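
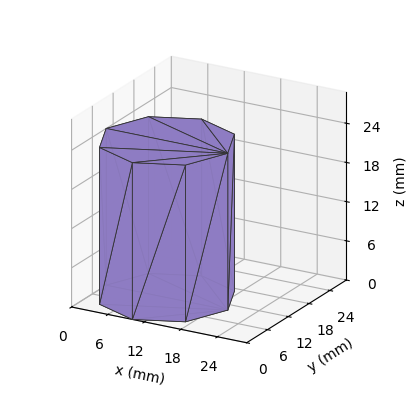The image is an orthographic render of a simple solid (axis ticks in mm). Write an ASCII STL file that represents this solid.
Reading the render: the shape is a regular 8-sided prism (a cylinder approximated with 8 flat sides), circumscribed radius ≈ 10 mm, height ≈ 24 mm (dimensions read to the nearest mm from the axis ticks). For the STL, each face is triangulated and given an outward normal.

solid part
  facet normal 0.0000 0.0000 -1.0000
    outer loop
      vertex 10.00 20.00 0.00
      vertex 17.07 17.07 0.00
      vertex 20.00 10.00 0.00
    endloop
  endfacet
  facet normal 0.0000 0.0000 -1.0000
    outer loop
      vertex 2.93 17.07 0.00
      vertex 10.00 20.00 0.00
      vertex 20.00 10.00 0.00
    endloop
  endfacet
  facet normal 0.0000 0.0000 -1.0000
    outer loop
      vertex 0.00 10.00 0.00
      vertex 2.93 17.07 0.00
      vertex 20.00 10.00 0.00
    endloop
  endfacet
  facet normal 0.0000 0.0000 -1.0000
    outer loop
      vertex 2.93 2.93 0.00
      vertex 0.00 10.00 0.00
      vertex 20.00 10.00 0.00
    endloop
  endfacet
  facet normal 0.0000 0.0000 -1.0000
    outer loop
      vertex 10.00 0.00 0.00
      vertex 2.93 2.93 0.00
      vertex 20.00 10.00 0.00
    endloop
  endfacet
  facet normal 0.0000 0.0000 -1.0000
    outer loop
      vertex 17.07 2.93 0.00
      vertex 10.00 0.00 0.00
      vertex 20.00 10.00 0.00
    endloop
  endfacet
  facet normal 0.0000 0.0000 1.0000
    outer loop
      vertex 20.00 10.00 24.00
      vertex 17.07 17.07 24.00
      vertex 10.00 20.00 24.00
    endloop
  endfacet
  facet normal 0.0000 0.0000 1.0000
    outer loop
      vertex 20.00 10.00 24.00
      vertex 10.00 20.00 24.00
      vertex 2.93 17.07 24.00
    endloop
  endfacet
  facet normal 0.0000 0.0000 1.0000
    outer loop
      vertex 20.00 10.00 24.00
      vertex 2.93 17.07 24.00
      vertex 0.00 10.00 24.00
    endloop
  endfacet
  facet normal 0.0000 0.0000 1.0000
    outer loop
      vertex 20.00 10.00 24.00
      vertex 0.00 10.00 24.00
      vertex 2.93 2.93 24.00
    endloop
  endfacet
  facet normal 0.0000 0.0000 1.0000
    outer loop
      vertex 20.00 10.00 24.00
      vertex 2.93 2.93 24.00
      vertex 10.00 0.00 24.00
    endloop
  endfacet
  facet normal 0.0000 0.0000 1.0000
    outer loop
      vertex 20.00 10.00 24.00
      vertex 10.00 0.00 24.00
      vertex 17.07 2.93 24.00
    endloop
  endfacet
  facet normal 0.9238 0.3829 0.0000
    outer loop
      vertex 20.00 10.00 0.00
      vertex 17.07 17.07 0.00
      vertex 17.07 17.07 24.00
    endloop
  endfacet
  facet normal 0.9238 0.3829 0.0000
    outer loop
      vertex 20.00 10.00 0.00
      vertex 17.07 17.07 24.00
      vertex 20.00 10.00 24.00
    endloop
  endfacet
  facet normal 0.3829 0.9238 0.0000
    outer loop
      vertex 17.07 17.07 0.00
      vertex 10.00 20.00 0.00
      vertex 10.00 20.00 24.00
    endloop
  endfacet
  facet normal 0.3829 0.9238 0.0000
    outer loop
      vertex 17.07 17.07 0.00
      vertex 10.00 20.00 24.00
      vertex 17.07 17.07 24.00
    endloop
  endfacet
  facet normal -0.3829 0.9238 0.0000
    outer loop
      vertex 10.00 20.00 0.00
      vertex 2.93 17.07 0.00
      vertex 2.93 17.07 24.00
    endloop
  endfacet
  facet normal -0.3829 0.9238 0.0000
    outer loop
      vertex 10.00 20.00 0.00
      vertex 2.93 17.07 24.00
      vertex 10.00 20.00 24.00
    endloop
  endfacet
  facet normal -0.9238 0.3829 0.0000
    outer loop
      vertex 2.93 17.07 0.00
      vertex 0.00 10.00 0.00
      vertex 0.00 10.00 24.00
    endloop
  endfacet
  facet normal -0.9238 0.3829 0.0000
    outer loop
      vertex 2.93 17.07 0.00
      vertex 0.00 10.00 24.00
      vertex 2.93 17.07 24.00
    endloop
  endfacet
  facet normal -0.9238 -0.3829 0.0000
    outer loop
      vertex 0.00 10.00 0.00
      vertex 2.93 2.93 0.00
      vertex 2.93 2.93 24.00
    endloop
  endfacet
  facet normal -0.9238 -0.3829 0.0000
    outer loop
      vertex 0.00 10.00 0.00
      vertex 2.93 2.93 24.00
      vertex 0.00 10.00 24.00
    endloop
  endfacet
  facet normal -0.3829 -0.9238 0.0000
    outer loop
      vertex 2.93 2.93 0.00
      vertex 10.00 0.00 0.00
      vertex 10.00 0.00 24.00
    endloop
  endfacet
  facet normal -0.3829 -0.9238 0.0000
    outer loop
      vertex 2.93 2.93 0.00
      vertex 10.00 0.00 24.00
      vertex 2.93 2.93 24.00
    endloop
  endfacet
  facet normal 0.3829 -0.9238 0.0000
    outer loop
      vertex 10.00 0.00 0.00
      vertex 17.07 2.93 0.00
      vertex 17.07 2.93 24.00
    endloop
  endfacet
  facet normal 0.3829 -0.9238 0.0000
    outer loop
      vertex 10.00 0.00 0.00
      vertex 17.07 2.93 24.00
      vertex 10.00 0.00 24.00
    endloop
  endfacet
  facet normal 0.9238 -0.3829 0.0000
    outer loop
      vertex 17.07 2.93 0.00
      vertex 20.00 10.00 0.00
      vertex 20.00 10.00 24.00
    endloop
  endfacet
  facet normal 0.9238 -0.3829 0.0000
    outer loop
      vertex 17.07 2.93 0.00
      vertex 20.00 10.00 24.00
      vertex 17.07 2.93 24.00
    endloop
  endfacet
endsolid part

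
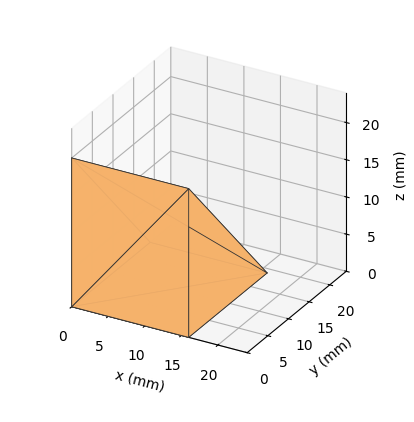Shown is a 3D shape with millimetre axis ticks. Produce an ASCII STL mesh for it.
Reading the render: the shape is a wedge (ramp): 16 × 19 mm base, rising to 20 mm along the y=0 edge and sloping linearly to z=0 at y=19 (dimensions read to the nearest mm from the axis ticks). For the STL, each face is triangulated and given an outward normal.

solid part
  facet normal 0.0000 0.0000 -1.0000
    outer loop
      vertex 16.0 19.0 0.0
      vertex 16.0 0.0 0.0
      vertex 0.0 0.0 0.0
    endloop
  endfacet
  facet normal 0.0000 0.0000 -1.0000
    outer loop
      vertex 0.0 19.0 0.0
      vertex 16.0 19.0 0.0
      vertex 0.0 0.0 0.0
    endloop
  endfacet
  facet normal 0.0000 -1.0000 0.0000
    outer loop
      vertex 0.0 0.0 0.0
      vertex 16.0 0.0 0.0
      vertex 16.0 0.0 20.0
    endloop
  endfacet
  facet normal 0.0000 -1.0000 0.0000
    outer loop
      vertex 0.0 0.0 0.0
      vertex 16.0 0.0 20.0
      vertex 0.0 0.0 20.0
    endloop
  endfacet
  facet normal 0.0000 0.7250 0.6887
    outer loop
      vertex 0.0 0.0 20.0
      vertex 16.0 0.0 20.0
      vertex 16.0 19.0 0.0
    endloop
  endfacet
  facet normal 0.0000 0.7250 0.6887
    outer loop
      vertex 0.0 0.0 20.0
      vertex 16.0 19.0 0.0
      vertex 0.0 19.0 0.0
    endloop
  endfacet
  facet normal -1.0000 0.0000 0.0000
    outer loop
      vertex 0.0 0.0 20.0
      vertex 0.0 19.0 0.0
      vertex 0.0 0.0 0.0
    endloop
  endfacet
  facet normal 1.0000 0.0000 0.0000
    outer loop
      vertex 16.0 0.0 0.0
      vertex 16.0 19.0 0.0
      vertex 16.0 0.0 20.0
    endloop
  endfacet
endsolid part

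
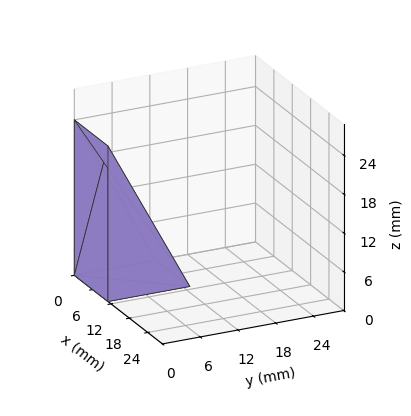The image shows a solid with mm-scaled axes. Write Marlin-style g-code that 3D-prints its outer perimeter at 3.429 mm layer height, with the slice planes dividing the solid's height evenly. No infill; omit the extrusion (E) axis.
Reading the render: the shape is a wedge (ramp): 11 × 13 mm base, rising to 24 mm along the y=0 edge and sloping linearly to z=0 at y=13 (dimensions read to the nearest mm from the axis ticks). For the g-code, the solid's height is divided into equal slices at the stated Δz and each level perimeter traced with G1 moves after a G0 lift.

; perimeter-only toolpath
G21 ; units = mm
G90 ; absolute positioning
G28 ; home
; layer 1
G0 Z3.429
G0 X0.000 Y0.000
G1 X11.000 Y0.000
G1 X11.000 Y11.143
G1 X0.000 Y11.143
G1 X0.000 Y0.000
; layer 2
G0 Z6.857
G0 X0.000 Y0.000
G1 X11.000 Y0.000
G1 X11.000 Y9.286
G1 X0.000 Y9.286
G1 X0.000 Y0.000
; layer 3
G0 Z10.286
G0 X0.000 Y0.000
G1 X11.000 Y0.000
G1 X11.000 Y7.429
G1 X0.000 Y7.429
G1 X0.000 Y0.000
; layer 4
G0 Z13.714
G0 X0.000 Y0.000
G1 X11.000 Y0.000
G1 X11.000 Y5.571
G1 X0.000 Y5.571
G1 X0.000 Y0.000
; layer 5
G0 Z17.143
G0 X0.000 Y0.000
G1 X11.000 Y0.000
G1 X11.000 Y3.714
G1 X0.000 Y3.714
G1 X0.000 Y0.000
; layer 6
G0 Z20.571
G0 X0.000 Y0.000
G1 X11.000 Y0.000
G1 X11.000 Y1.857
G1 X0.000 Y1.857
G1 X0.000 Y0.000
M2 ; end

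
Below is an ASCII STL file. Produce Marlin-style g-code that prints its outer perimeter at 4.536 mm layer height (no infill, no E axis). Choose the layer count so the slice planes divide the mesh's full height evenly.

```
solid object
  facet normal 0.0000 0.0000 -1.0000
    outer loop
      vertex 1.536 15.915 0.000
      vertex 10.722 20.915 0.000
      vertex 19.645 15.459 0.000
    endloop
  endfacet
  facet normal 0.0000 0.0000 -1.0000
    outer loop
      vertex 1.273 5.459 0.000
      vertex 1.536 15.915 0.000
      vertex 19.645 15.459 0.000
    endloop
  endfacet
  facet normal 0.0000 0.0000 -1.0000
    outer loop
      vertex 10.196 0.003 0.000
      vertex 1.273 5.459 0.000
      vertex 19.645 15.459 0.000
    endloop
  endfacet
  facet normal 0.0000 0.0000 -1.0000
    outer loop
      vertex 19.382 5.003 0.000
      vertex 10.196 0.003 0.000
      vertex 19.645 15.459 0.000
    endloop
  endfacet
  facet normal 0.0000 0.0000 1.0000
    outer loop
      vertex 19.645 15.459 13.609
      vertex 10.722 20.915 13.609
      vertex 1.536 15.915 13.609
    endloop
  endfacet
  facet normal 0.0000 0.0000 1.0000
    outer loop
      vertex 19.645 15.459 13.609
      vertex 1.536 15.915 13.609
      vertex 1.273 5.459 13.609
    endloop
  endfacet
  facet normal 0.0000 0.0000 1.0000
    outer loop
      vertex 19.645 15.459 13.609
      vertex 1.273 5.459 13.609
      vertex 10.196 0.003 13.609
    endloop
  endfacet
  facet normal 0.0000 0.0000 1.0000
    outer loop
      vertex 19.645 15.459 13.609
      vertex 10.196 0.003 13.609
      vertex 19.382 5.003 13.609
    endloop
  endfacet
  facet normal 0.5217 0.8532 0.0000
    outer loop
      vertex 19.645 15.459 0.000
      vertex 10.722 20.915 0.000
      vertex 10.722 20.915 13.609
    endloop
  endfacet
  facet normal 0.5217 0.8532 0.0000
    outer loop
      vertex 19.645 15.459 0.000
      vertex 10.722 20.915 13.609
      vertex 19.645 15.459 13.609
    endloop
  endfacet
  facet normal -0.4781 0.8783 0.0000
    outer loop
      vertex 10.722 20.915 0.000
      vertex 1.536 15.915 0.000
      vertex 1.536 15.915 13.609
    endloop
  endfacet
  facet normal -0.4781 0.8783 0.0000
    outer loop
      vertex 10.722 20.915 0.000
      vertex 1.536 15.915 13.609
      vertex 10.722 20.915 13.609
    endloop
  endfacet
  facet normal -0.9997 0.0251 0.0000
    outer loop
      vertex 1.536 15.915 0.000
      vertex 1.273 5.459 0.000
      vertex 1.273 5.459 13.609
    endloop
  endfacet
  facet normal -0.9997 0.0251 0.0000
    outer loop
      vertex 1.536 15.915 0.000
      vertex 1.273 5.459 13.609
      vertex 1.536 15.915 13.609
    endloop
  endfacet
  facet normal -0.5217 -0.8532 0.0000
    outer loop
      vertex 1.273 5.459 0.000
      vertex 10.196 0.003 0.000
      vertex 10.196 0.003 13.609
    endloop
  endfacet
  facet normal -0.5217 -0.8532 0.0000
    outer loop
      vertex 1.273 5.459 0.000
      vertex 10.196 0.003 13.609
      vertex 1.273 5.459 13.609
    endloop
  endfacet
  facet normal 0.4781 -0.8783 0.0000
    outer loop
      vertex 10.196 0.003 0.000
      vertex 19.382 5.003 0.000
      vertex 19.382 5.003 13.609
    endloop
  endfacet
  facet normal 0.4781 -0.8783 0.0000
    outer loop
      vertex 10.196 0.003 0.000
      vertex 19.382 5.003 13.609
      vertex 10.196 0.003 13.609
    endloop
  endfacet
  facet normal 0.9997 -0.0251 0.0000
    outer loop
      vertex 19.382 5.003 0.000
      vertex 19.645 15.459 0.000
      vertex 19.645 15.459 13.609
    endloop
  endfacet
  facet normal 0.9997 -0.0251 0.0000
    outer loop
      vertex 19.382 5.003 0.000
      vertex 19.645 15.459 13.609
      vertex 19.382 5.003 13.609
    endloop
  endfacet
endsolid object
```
; perimeter-only toolpath
G21 ; units = mm
G90 ; absolute positioning
G28 ; home
; layer 1
G0 Z4.536
G0 X19.645 Y15.459
G1 X10.722 Y20.915
G1 X1.536 Y15.915
G1 X1.273 Y5.459
G1 X10.196 Y0.003
G1 X19.382 Y5.003
G1 X19.645 Y15.459
; layer 2
G0 Z9.073
G0 X19.645 Y15.459
G1 X10.722 Y20.915
G1 X1.536 Y15.915
G1 X1.273 Y5.459
G1 X10.196 Y0.003
G1 X19.382 Y5.003
G1 X19.645 Y15.459
; layer 3
G0 Z13.609
G0 X19.645 Y15.459
G1 X10.722 Y20.915
G1 X1.536 Y15.915
G1 X1.273 Y5.459
G1 X10.196 Y0.003
G1 X19.382 Y5.003
G1 X19.645 Y15.459
M2 ; end

The solid is a regular 6-sided prism (a cylinder approximated with 6 flat sides), circumscribed radius ≈ 10.5 mm, height ≈ 13.6 mm. Slicing at Δz = 4.536 mm — 3 equal slices spanning the solid's height, so layer i sits at z = i·h/3 — gives 3 non-empty perimeters. Each is a 6-segment closed polygon; G0 lifts to the layer z and rapids to the start vertex, then G1 traces the edges.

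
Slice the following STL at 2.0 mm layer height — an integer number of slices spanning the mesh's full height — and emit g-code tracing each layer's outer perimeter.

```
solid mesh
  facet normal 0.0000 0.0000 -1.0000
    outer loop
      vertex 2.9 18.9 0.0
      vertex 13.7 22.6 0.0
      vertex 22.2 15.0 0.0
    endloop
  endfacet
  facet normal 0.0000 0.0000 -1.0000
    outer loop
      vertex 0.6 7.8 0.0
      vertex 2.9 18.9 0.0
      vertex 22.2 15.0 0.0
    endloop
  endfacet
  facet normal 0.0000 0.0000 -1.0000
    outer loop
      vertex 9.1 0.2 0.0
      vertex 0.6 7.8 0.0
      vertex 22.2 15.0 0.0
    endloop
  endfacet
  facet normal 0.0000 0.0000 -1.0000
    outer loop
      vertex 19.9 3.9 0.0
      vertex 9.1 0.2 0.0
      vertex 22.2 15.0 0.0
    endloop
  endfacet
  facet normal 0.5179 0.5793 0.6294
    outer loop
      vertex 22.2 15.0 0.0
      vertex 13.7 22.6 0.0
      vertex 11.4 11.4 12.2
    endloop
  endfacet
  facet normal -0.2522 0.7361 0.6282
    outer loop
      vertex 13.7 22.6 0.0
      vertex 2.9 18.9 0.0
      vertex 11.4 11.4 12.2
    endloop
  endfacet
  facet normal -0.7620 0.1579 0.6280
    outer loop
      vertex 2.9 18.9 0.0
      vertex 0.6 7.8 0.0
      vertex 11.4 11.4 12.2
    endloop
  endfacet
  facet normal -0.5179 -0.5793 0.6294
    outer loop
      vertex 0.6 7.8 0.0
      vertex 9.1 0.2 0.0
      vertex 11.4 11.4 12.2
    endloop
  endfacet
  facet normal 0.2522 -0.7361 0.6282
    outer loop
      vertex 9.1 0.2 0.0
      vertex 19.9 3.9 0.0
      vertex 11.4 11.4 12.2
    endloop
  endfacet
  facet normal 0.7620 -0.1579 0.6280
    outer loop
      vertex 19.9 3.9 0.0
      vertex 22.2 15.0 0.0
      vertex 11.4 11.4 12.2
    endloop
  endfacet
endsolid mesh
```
; perimeter-only toolpath
G21 ; units = mm
G90 ; absolute positioning
G28 ; home
; layer 1
G0 Z2.0
G0 X20.4 Y14.4
G1 X13.3 Y20.7
G1 X4.3 Y17.6
G1 X2.4 Y8.4
G1 X9.5 Y2.1
G1 X18.5 Y5.1
G1 X20.4 Y14.4
; layer 2
G0 Z4.1
G0 X18.6 Y13.8
G1 X12.9 Y18.9
G1 X5.7 Y16.4
G1 X4.2 Y9.0
G1 X9.9 Y3.9
G1 X17.1 Y6.4
G1 X18.6 Y13.8
; layer 3
G0 Z6.1
G0 X16.8 Y13.2
G1 X12.6 Y17.0
G1 X7.2 Y15.1
G1 X6.0 Y9.6
G1 X10.2 Y5.8
G1 X15.6 Y7.7
G1 X16.8 Y13.2
; layer 4
G0 Z8.1
G0 X15.0 Y12.6
G1 X12.2 Y15.1
G1 X8.6 Y13.9
G1 X7.8 Y10.2
G1 X10.6 Y7.7
G1 X14.2 Y8.9
G1 X15.0 Y12.6
; layer 5
G0 Z10.2
G0 X13.2 Y12.0
G1 X11.8 Y13.3
G1 X10.0 Y12.6
G1 X9.6 Y10.8
G1 X11.0 Y9.5
G1 X12.8 Y10.2
G1 X13.2 Y12.0
M2 ; end

The solid is a regular 6-sided pyramid, base circumscribed radius ≈ 11.4 mm, apex at z ≈ 12.2 mm. Slicing at Δz = 2.0 mm — 6 equal slices spanning the solid's height, so layer i sits at z = i·h/6 — gives 5 non-empty perimeters. Each is a 6-segment closed polygon; G0 lifts to the layer z and rapids to the start vertex, then G1 traces the edges. The cross-section shrinks linearly with z (the slice at the apex is degenerate and omitted).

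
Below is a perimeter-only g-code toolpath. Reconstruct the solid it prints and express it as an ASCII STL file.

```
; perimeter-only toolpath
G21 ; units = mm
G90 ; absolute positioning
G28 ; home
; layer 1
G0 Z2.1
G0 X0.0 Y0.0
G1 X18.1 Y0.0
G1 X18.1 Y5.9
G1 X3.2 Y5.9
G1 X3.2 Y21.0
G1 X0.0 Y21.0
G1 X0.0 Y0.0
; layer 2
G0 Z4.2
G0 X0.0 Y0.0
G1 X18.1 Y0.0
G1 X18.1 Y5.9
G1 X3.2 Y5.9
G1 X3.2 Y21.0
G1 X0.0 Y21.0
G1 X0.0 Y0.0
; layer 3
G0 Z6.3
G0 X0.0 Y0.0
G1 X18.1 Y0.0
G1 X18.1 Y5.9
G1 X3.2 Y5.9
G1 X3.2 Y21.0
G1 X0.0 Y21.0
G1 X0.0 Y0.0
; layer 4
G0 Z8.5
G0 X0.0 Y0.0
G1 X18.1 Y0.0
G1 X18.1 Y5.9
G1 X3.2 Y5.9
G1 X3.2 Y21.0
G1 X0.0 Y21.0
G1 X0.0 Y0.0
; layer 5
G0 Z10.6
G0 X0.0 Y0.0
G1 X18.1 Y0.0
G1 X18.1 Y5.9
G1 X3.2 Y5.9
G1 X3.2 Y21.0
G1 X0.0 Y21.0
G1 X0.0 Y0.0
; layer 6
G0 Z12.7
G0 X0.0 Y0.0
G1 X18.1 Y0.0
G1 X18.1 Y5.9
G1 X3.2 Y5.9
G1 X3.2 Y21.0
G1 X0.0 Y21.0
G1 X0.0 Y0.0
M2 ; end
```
solid part
  facet normal 0.0000 0.0000 -1.0000
    outer loop
      vertex 18.1 5.9 0.0
      vertex 18.1 0.0 0.0
      vertex 0.0 0.0 0.0
    endloop
  endfacet
  facet normal 0.0000 0.0000 -1.0000
    outer loop
      vertex 3.2 5.9 0.0
      vertex 18.1 5.9 0.0
      vertex 0.0 0.0 0.0
    endloop
  endfacet
  facet normal 0.0000 0.0000 -1.0000
    outer loop
      vertex 3.2 21.0 0.0
      vertex 3.2 5.9 0.0
      vertex 0.0 0.0 0.0
    endloop
  endfacet
  facet normal 0.0000 0.0000 -1.0000
    outer loop
      vertex 0.0 21.0 0.0
      vertex 3.2 21.0 0.0
      vertex 0.0 0.0 0.0
    endloop
  endfacet
  facet normal 0.0000 0.0000 1.0000
    outer loop
      vertex 0.0 0.0 12.7
      vertex 18.1 0.0 12.7
      vertex 18.1 5.9 12.7
    endloop
  endfacet
  facet normal 0.0000 0.0000 1.0000
    outer loop
      vertex 0.0 0.0 12.7
      vertex 18.1 5.9 12.7
      vertex 3.2 5.9 12.7
    endloop
  endfacet
  facet normal 0.0000 0.0000 1.0000
    outer loop
      vertex 0.0 0.0 12.7
      vertex 3.2 5.9 12.7
      vertex 3.2 21.0 12.7
    endloop
  endfacet
  facet normal 0.0000 0.0000 1.0000
    outer loop
      vertex 0.0 0.0 12.7
      vertex 3.2 21.0 12.7
      vertex 0.0 21.0 12.7
    endloop
  endfacet
  facet normal 0.0000 -1.0000 0.0000
    outer loop
      vertex 0.0 0.0 0.0
      vertex 18.1 0.0 0.0
      vertex 18.1 0.0 12.7
    endloop
  endfacet
  facet normal 0.0000 -1.0000 0.0000
    outer loop
      vertex 0.0 0.0 0.0
      vertex 18.1 0.0 12.7
      vertex 0.0 0.0 12.7
    endloop
  endfacet
  facet normal 1.0000 0.0000 0.0000
    outer loop
      vertex 18.1 0.0 0.0
      vertex 18.1 5.9 0.0
      vertex 18.1 5.9 12.7
    endloop
  endfacet
  facet normal 1.0000 0.0000 0.0000
    outer loop
      vertex 18.1 0.0 0.0
      vertex 18.1 5.9 12.7
      vertex 18.1 0.0 12.7
    endloop
  endfacet
  facet normal 0.0000 1.0000 0.0000
    outer loop
      vertex 18.1 5.9 0.0
      vertex 3.2 5.9 0.0
      vertex 3.2 5.9 12.7
    endloop
  endfacet
  facet normal 0.0000 1.0000 0.0000
    outer loop
      vertex 18.1 5.9 0.0
      vertex 3.2 5.9 12.7
      vertex 18.1 5.9 12.7
    endloop
  endfacet
  facet normal 1.0000 0.0000 0.0000
    outer loop
      vertex 3.2 5.9 0.0
      vertex 3.2 21.0 0.0
      vertex 3.2 21.0 12.7
    endloop
  endfacet
  facet normal 1.0000 0.0000 0.0000
    outer loop
      vertex 3.2 5.9 0.0
      vertex 3.2 21.0 12.7
      vertex 3.2 5.9 12.7
    endloop
  endfacet
  facet normal 0.0000 1.0000 0.0000
    outer loop
      vertex 3.2 21.0 0.0
      vertex 0.0 21.0 0.0
      vertex 0.0 21.0 12.7
    endloop
  endfacet
  facet normal 0.0000 1.0000 0.0000
    outer loop
      vertex 3.2 21.0 0.0
      vertex 0.0 21.0 12.7
      vertex 3.2 21.0 12.7
    endloop
  endfacet
  facet normal -1.0000 0.0000 0.0000
    outer loop
      vertex 0.0 21.0 0.0
      vertex 0.0 0.0 0.0
      vertex 0.0 0.0 12.7
    endloop
  endfacet
  facet normal -1.0000 0.0000 0.0000
    outer loop
      vertex 0.0 21.0 0.0
      vertex 0.0 0.0 12.7
      vertex 0.0 21.0 12.7
    endloop
  endfacet
endsolid part

The G0 Z moves step by Δz≈2.1 mm. Every layer's G1 loop is the same polygon, so the solid is a straight extrusion of it from z=0 to z≈12.7. Closing with flat bottom and top caps and triangulating gives 20 facets — an L-shaped prism: outer 18.1 × 21 mm, arm thicknesses ≈ 5.9 mm (horizontal) and 3.2 mm (vertical), extruded 12.7 mm in z.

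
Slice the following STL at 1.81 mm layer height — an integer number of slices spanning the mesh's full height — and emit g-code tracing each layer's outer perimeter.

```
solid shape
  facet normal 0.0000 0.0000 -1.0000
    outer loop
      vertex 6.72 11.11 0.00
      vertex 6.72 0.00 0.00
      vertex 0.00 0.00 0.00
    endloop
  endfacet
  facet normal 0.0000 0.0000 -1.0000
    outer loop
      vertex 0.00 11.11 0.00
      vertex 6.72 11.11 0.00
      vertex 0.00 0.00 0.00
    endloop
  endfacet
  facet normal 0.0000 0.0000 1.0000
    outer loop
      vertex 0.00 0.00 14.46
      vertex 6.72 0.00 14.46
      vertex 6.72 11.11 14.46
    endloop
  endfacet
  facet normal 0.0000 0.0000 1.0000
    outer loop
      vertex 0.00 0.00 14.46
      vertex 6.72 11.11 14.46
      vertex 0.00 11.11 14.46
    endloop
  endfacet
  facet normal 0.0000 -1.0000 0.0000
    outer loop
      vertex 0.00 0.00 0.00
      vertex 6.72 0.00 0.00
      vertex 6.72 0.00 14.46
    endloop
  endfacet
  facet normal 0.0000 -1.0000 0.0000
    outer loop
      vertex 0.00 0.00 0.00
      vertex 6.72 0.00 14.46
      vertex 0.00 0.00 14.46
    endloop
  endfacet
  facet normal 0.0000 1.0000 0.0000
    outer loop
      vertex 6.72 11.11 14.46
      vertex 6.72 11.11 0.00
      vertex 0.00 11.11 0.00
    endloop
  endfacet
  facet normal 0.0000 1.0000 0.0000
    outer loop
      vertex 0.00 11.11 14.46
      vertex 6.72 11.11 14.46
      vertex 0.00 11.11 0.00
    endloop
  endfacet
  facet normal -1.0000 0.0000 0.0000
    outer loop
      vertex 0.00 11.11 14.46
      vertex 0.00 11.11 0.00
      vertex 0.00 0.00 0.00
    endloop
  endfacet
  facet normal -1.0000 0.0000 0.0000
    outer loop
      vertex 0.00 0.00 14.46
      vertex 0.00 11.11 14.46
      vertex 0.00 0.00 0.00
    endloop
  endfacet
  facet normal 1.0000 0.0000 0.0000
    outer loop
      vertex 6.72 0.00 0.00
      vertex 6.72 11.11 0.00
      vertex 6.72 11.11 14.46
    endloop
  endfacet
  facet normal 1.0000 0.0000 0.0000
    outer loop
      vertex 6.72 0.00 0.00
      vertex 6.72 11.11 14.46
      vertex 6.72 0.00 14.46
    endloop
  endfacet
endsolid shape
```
; perimeter-only toolpath
G21 ; units = mm
G90 ; absolute positioning
G28 ; home
; layer 1
G0 Z1.81
G0 X0.00 Y0.00
G1 X6.72 Y0.00
G1 X6.72 Y11.11
G1 X0.00 Y11.11
G1 X0.00 Y0.00
; layer 2
G0 Z3.62
G0 X0.00 Y0.00
G1 X6.72 Y0.00
G1 X6.72 Y11.11
G1 X0.00 Y11.11
G1 X0.00 Y0.00
; layer 3
G0 Z5.42
G0 X0.00 Y0.00
G1 X6.72 Y0.00
G1 X6.72 Y11.11
G1 X0.00 Y11.11
G1 X0.00 Y0.00
; layer 4
G0 Z7.23
G0 X0.00 Y0.00
G1 X6.72 Y0.00
G1 X6.72 Y11.11
G1 X0.00 Y11.11
G1 X0.00 Y0.00
; layer 5
G0 Z9.04
G0 X0.00 Y0.00
G1 X6.72 Y0.00
G1 X6.72 Y11.11
G1 X0.00 Y11.11
G1 X0.00 Y0.00
; layer 6
G0 Z10.85
G0 X0.00 Y0.00
G1 X6.72 Y0.00
G1 X6.72 Y11.11
G1 X0.00 Y11.11
G1 X0.00 Y0.00
; layer 7
G0 Z12.65
G0 X0.00 Y0.00
G1 X6.72 Y0.00
G1 X6.72 Y11.11
G1 X0.00 Y11.11
G1 X0.00 Y0.00
; layer 8
G0 Z14.46
G0 X0.00 Y0.00
G1 X6.72 Y0.00
G1 X6.72 Y11.11
G1 X0.00 Y11.11
G1 X0.00 Y0.00
M2 ; end

The solid is a rectangular box, roughly 6.72 × 11.1 mm footprint and 14.5 mm tall. Slicing at Δz = 1.81 mm — 8 equal slices spanning the solid's height, so layer i sits at z = i·h/8 — gives 8 non-empty perimeters. Each is a 4-segment closed polygon; G0 lifts to the layer z and rapids to the start vertex, then G1 traces the edges.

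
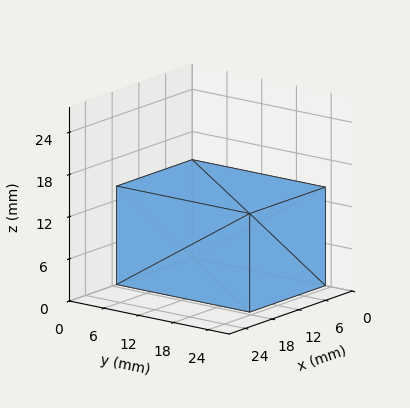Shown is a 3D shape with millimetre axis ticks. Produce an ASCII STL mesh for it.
Reading the render: the shape is a rectangular box, roughly 17 × 23 mm footprint and 14 mm tall (dimensions read to the nearest mm from the axis ticks). For the STL, each face is triangulated and given an outward normal.

solid part
  facet normal 0.0000 0.0000 -1.0000
    outer loop
      vertex 17.000 23.000 0.000
      vertex 17.000 0.000 0.000
      vertex 0.000 0.000 0.000
    endloop
  endfacet
  facet normal 0.0000 0.0000 -1.0000
    outer loop
      vertex 0.000 23.000 0.000
      vertex 17.000 23.000 0.000
      vertex 0.000 0.000 0.000
    endloop
  endfacet
  facet normal 0.0000 0.0000 1.0000
    outer loop
      vertex 0.000 0.000 14.000
      vertex 17.000 0.000 14.000
      vertex 17.000 23.000 14.000
    endloop
  endfacet
  facet normal 0.0000 0.0000 1.0000
    outer loop
      vertex 0.000 0.000 14.000
      vertex 17.000 23.000 14.000
      vertex 0.000 23.000 14.000
    endloop
  endfacet
  facet normal 0.0000 -1.0000 0.0000
    outer loop
      vertex 0.000 0.000 0.000
      vertex 17.000 0.000 0.000
      vertex 17.000 0.000 14.000
    endloop
  endfacet
  facet normal 0.0000 -1.0000 0.0000
    outer loop
      vertex 0.000 0.000 0.000
      vertex 17.000 0.000 14.000
      vertex 0.000 0.000 14.000
    endloop
  endfacet
  facet normal 0.0000 1.0000 0.0000
    outer loop
      vertex 17.000 23.000 14.000
      vertex 17.000 23.000 0.000
      vertex 0.000 23.000 0.000
    endloop
  endfacet
  facet normal 0.0000 1.0000 0.0000
    outer loop
      vertex 0.000 23.000 14.000
      vertex 17.000 23.000 14.000
      vertex 0.000 23.000 0.000
    endloop
  endfacet
  facet normal -1.0000 0.0000 0.0000
    outer loop
      vertex 0.000 23.000 14.000
      vertex 0.000 23.000 0.000
      vertex 0.000 0.000 0.000
    endloop
  endfacet
  facet normal -1.0000 0.0000 0.0000
    outer loop
      vertex 0.000 0.000 14.000
      vertex 0.000 23.000 14.000
      vertex 0.000 0.000 0.000
    endloop
  endfacet
  facet normal 1.0000 0.0000 0.0000
    outer loop
      vertex 17.000 0.000 0.000
      vertex 17.000 23.000 0.000
      vertex 17.000 23.000 14.000
    endloop
  endfacet
  facet normal 1.0000 0.0000 0.0000
    outer loop
      vertex 17.000 0.000 0.000
      vertex 17.000 23.000 14.000
      vertex 17.000 0.000 14.000
    endloop
  endfacet
endsolid part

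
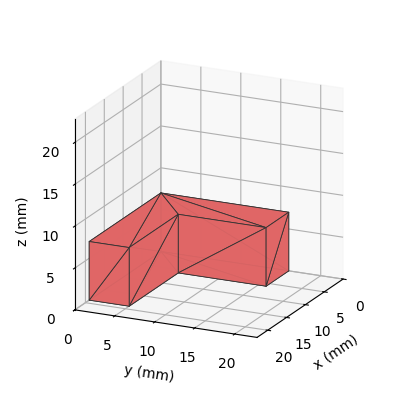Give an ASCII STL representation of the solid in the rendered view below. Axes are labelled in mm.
Reading the render: the shape is an L-shaped prism: outer 19 × 16 mm, arm thicknesses ≈ 5 mm (horizontal) and 6 mm (vertical), extruded 7 mm in z (dimensions read to the nearest mm from the axis ticks). For the STL, each face is triangulated and given an outward normal.

solid part
  facet normal 0.0000 0.0000 -1.0000
    outer loop
      vertex 19.0 5.0 0.0
      vertex 19.0 0.0 0.0
      vertex 0.0 0.0 0.0
    endloop
  endfacet
  facet normal 0.0000 0.0000 -1.0000
    outer loop
      vertex 6.0 5.0 0.0
      vertex 19.0 5.0 0.0
      vertex 0.0 0.0 0.0
    endloop
  endfacet
  facet normal 0.0000 0.0000 -1.0000
    outer loop
      vertex 6.0 16.0 0.0
      vertex 6.0 5.0 0.0
      vertex 0.0 0.0 0.0
    endloop
  endfacet
  facet normal 0.0000 0.0000 -1.0000
    outer loop
      vertex 0.0 16.0 0.0
      vertex 6.0 16.0 0.0
      vertex 0.0 0.0 0.0
    endloop
  endfacet
  facet normal 0.0000 0.0000 1.0000
    outer loop
      vertex 0.0 0.0 7.0
      vertex 19.0 0.0 7.0
      vertex 19.0 5.0 7.0
    endloop
  endfacet
  facet normal 0.0000 0.0000 1.0000
    outer loop
      vertex 0.0 0.0 7.0
      vertex 19.0 5.0 7.0
      vertex 6.0 5.0 7.0
    endloop
  endfacet
  facet normal 0.0000 0.0000 1.0000
    outer loop
      vertex 0.0 0.0 7.0
      vertex 6.0 5.0 7.0
      vertex 6.0 16.0 7.0
    endloop
  endfacet
  facet normal 0.0000 0.0000 1.0000
    outer loop
      vertex 0.0 0.0 7.0
      vertex 6.0 16.0 7.0
      vertex 0.0 16.0 7.0
    endloop
  endfacet
  facet normal 0.0000 -1.0000 0.0000
    outer loop
      vertex 0.0 0.0 0.0
      vertex 19.0 0.0 0.0
      vertex 19.0 0.0 7.0
    endloop
  endfacet
  facet normal 0.0000 -1.0000 0.0000
    outer loop
      vertex 0.0 0.0 0.0
      vertex 19.0 0.0 7.0
      vertex 0.0 0.0 7.0
    endloop
  endfacet
  facet normal 1.0000 0.0000 0.0000
    outer loop
      vertex 19.0 0.0 0.0
      vertex 19.0 5.0 0.0
      vertex 19.0 5.0 7.0
    endloop
  endfacet
  facet normal 1.0000 0.0000 0.0000
    outer loop
      vertex 19.0 0.0 0.0
      vertex 19.0 5.0 7.0
      vertex 19.0 0.0 7.0
    endloop
  endfacet
  facet normal 0.0000 1.0000 0.0000
    outer loop
      vertex 19.0 5.0 0.0
      vertex 6.0 5.0 0.0
      vertex 6.0 5.0 7.0
    endloop
  endfacet
  facet normal 0.0000 1.0000 0.0000
    outer loop
      vertex 19.0 5.0 0.0
      vertex 6.0 5.0 7.0
      vertex 19.0 5.0 7.0
    endloop
  endfacet
  facet normal 1.0000 0.0000 0.0000
    outer loop
      vertex 6.0 5.0 0.0
      vertex 6.0 16.0 0.0
      vertex 6.0 16.0 7.0
    endloop
  endfacet
  facet normal 1.0000 0.0000 0.0000
    outer loop
      vertex 6.0 5.0 0.0
      vertex 6.0 16.0 7.0
      vertex 6.0 5.0 7.0
    endloop
  endfacet
  facet normal 0.0000 1.0000 0.0000
    outer loop
      vertex 6.0 16.0 0.0
      vertex 0.0 16.0 0.0
      vertex 0.0 16.0 7.0
    endloop
  endfacet
  facet normal 0.0000 1.0000 0.0000
    outer loop
      vertex 6.0 16.0 0.0
      vertex 0.0 16.0 7.0
      vertex 6.0 16.0 7.0
    endloop
  endfacet
  facet normal -1.0000 0.0000 0.0000
    outer loop
      vertex 0.0 16.0 0.0
      vertex 0.0 0.0 0.0
      vertex 0.0 0.0 7.0
    endloop
  endfacet
  facet normal -1.0000 0.0000 0.0000
    outer loop
      vertex 0.0 16.0 0.0
      vertex 0.0 0.0 7.0
      vertex 0.0 16.0 7.0
    endloop
  endfacet
endsolid part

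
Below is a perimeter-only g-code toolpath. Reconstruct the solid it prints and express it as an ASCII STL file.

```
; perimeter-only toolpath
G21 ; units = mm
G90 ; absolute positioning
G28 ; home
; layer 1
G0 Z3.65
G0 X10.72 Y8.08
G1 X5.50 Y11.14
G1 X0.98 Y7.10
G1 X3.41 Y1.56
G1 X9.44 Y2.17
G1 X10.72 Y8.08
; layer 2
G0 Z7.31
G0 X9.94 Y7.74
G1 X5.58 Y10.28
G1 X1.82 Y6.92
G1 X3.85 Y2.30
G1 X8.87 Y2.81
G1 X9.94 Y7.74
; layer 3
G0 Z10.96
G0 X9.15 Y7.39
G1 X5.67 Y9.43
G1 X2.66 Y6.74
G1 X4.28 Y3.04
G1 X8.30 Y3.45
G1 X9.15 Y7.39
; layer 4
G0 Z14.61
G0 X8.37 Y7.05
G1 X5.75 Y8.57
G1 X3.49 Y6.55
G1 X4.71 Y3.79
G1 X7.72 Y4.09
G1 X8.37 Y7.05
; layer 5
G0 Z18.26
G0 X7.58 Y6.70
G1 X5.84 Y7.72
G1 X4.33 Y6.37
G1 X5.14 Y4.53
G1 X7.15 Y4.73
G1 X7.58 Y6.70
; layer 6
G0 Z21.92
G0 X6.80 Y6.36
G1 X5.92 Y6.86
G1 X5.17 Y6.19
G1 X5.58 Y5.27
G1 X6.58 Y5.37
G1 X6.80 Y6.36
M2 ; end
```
solid part
  facet normal 0.0000 0.0000 -1.0000
    outer loop
      vertex 0.14 7.28 0.00
      vertex 5.41 11.99 0.00
      vertex 11.51 8.43 0.00
    endloop
  endfacet
  facet normal 0.0000 0.0000 -1.0000
    outer loop
      vertex 2.98 0.82 0.00
      vertex 0.14 7.28 0.00
      vertex 11.51 8.43 0.00
    endloop
  endfacet
  facet normal 0.0000 0.0000 -1.0000
    outer loop
      vertex 10.01 1.53 0.00
      vertex 2.98 0.82 0.00
      vertex 11.51 8.43 0.00
    endloop
  endfacet
  facet normal 0.4952 0.8485 0.1868
    outer loop
      vertex 11.51 8.43 0.00
      vertex 5.41 11.99 0.00
      vertex 6.01 6.01 25.57
    endloop
  endfacet
  facet normal -0.6547 0.7325 0.1867
    outer loop
      vertex 5.41 11.99 0.00
      vertex 0.14 7.28 0.00
      vertex 6.01 6.01 25.57
    endloop
  endfacet
  facet normal -0.8993 -0.3954 0.1868
    outer loop
      vertex 0.14 7.28 0.00
      vertex 2.98 0.82 0.00
      vertex 6.01 6.01 25.57
    endloop
  endfacet
  facet normal 0.0987 -0.9774 0.1867
    outer loop
      vertex 2.98 0.82 0.00
      vertex 10.01 1.53 0.00
      vertex 6.01 6.01 25.57
    endloop
  endfacet
  facet normal 0.9600 -0.2087 0.1867
    outer loop
      vertex 10.01 1.53 0.00
      vertex 11.51 8.43 0.00
      vertex 6.01 6.01 25.57
    endloop
  endfacet
endsolid part

The G0 Z moves step by Δz≈3.65 mm. The G1 loops shrink linearly with z, so the solid tapers from its base footprint up to z≈25.6. Closing with a flat bottom cap and the tapered top and triangulating gives 8 facets — a regular 5-sided pyramid, base circumscribed radius ≈ 6.01 mm, apex at z ≈ 25.6 mm.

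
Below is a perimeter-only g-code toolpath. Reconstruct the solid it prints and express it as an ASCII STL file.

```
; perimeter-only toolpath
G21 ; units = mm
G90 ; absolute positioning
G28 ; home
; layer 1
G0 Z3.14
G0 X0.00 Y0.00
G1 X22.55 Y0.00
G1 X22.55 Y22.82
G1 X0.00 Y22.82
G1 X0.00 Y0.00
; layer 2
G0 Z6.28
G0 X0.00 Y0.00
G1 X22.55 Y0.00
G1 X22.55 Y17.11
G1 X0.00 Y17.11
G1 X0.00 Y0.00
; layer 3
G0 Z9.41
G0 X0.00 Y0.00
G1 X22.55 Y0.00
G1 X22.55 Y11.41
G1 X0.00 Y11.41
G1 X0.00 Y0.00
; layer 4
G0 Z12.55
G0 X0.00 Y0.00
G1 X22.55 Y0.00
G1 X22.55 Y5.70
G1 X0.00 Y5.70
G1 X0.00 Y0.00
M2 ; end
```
solid part
  facet normal 0.0000 0.0000 -1.0000
    outer loop
      vertex 22.55 28.52 0.00
      vertex 22.55 0.00 0.00
      vertex 0.00 0.00 0.00
    endloop
  endfacet
  facet normal 0.0000 0.0000 -1.0000
    outer loop
      vertex 0.00 28.52 0.00
      vertex 22.55 28.52 0.00
      vertex 0.00 0.00 0.00
    endloop
  endfacet
  facet normal 0.0000 -1.0000 0.0000
    outer loop
      vertex 0.00 0.00 0.00
      vertex 22.55 0.00 0.00
      vertex 22.55 0.00 15.69
    endloop
  endfacet
  facet normal 0.0000 -1.0000 0.0000
    outer loop
      vertex 0.00 0.00 0.00
      vertex 22.55 0.00 15.69
      vertex 0.00 0.00 15.69
    endloop
  endfacet
  facet normal 0.0000 0.4820 0.8762
    outer loop
      vertex 0.00 0.00 15.69
      vertex 22.55 0.00 15.69
      vertex 22.55 28.52 0.00
    endloop
  endfacet
  facet normal 0.0000 0.4820 0.8762
    outer loop
      vertex 0.00 0.00 15.69
      vertex 22.55 28.52 0.00
      vertex 0.00 28.52 0.00
    endloop
  endfacet
  facet normal -1.0000 0.0000 0.0000
    outer loop
      vertex 0.00 0.00 15.69
      vertex 0.00 28.52 0.00
      vertex 0.00 0.00 0.00
    endloop
  endfacet
  facet normal 1.0000 0.0000 0.0000
    outer loop
      vertex 22.55 0.00 0.00
      vertex 22.55 28.52 0.00
      vertex 22.55 0.00 15.69
    endloop
  endfacet
endsolid part

The G0 Z moves step by Δz≈3.14 mm. The G1 loops shrink linearly with z, so the solid tapers from its base footprint up to z≈15.7. Closing with a flat bottom cap and the tapered top and triangulating gives 8 facets — a wedge (ramp): 22.6 × 28.5 mm base, rising to 15.7 mm along the y=0 edge and sloping linearly to z=0 at y=28.5.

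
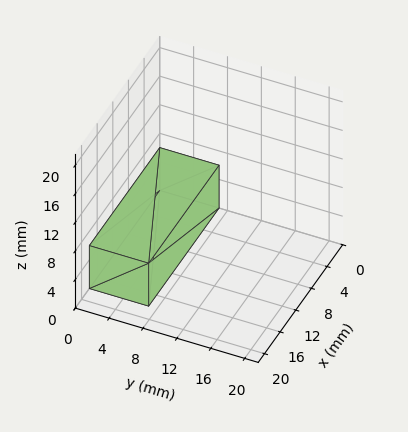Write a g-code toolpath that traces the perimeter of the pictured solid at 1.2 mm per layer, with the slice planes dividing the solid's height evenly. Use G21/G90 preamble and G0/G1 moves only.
Reading the render: the shape is a rectangular box, roughly 18 × 7 mm footprint and 6 mm tall (dimensions read to the nearest mm from the axis ticks). For the g-code, the solid's height is divided into equal slices at the stated Δz and each level perimeter traced with G1 moves after a G0 lift.

; perimeter-only toolpath
G21 ; units = mm
G90 ; absolute positioning
G28 ; home
; layer 1
G0 Z1.2
G0 X0.0 Y0.0
G1 X18.0 Y0.0
G1 X18.0 Y7.0
G1 X0.0 Y7.0
G1 X0.0 Y0.0
; layer 2
G0 Z2.4
G0 X0.0 Y0.0
G1 X18.0 Y0.0
G1 X18.0 Y7.0
G1 X0.0 Y7.0
G1 X0.0 Y0.0
; layer 3
G0 Z3.6
G0 X0.0 Y0.0
G1 X18.0 Y0.0
G1 X18.0 Y7.0
G1 X0.0 Y7.0
G1 X0.0 Y0.0
; layer 4
G0 Z4.8
G0 X0.0 Y0.0
G1 X18.0 Y0.0
G1 X18.0 Y7.0
G1 X0.0 Y7.0
G1 X0.0 Y0.0
; layer 5
G0 Z6.0
G0 X0.0 Y0.0
G1 X18.0 Y0.0
G1 X18.0 Y7.0
G1 X0.0 Y7.0
G1 X0.0 Y0.0
M2 ; end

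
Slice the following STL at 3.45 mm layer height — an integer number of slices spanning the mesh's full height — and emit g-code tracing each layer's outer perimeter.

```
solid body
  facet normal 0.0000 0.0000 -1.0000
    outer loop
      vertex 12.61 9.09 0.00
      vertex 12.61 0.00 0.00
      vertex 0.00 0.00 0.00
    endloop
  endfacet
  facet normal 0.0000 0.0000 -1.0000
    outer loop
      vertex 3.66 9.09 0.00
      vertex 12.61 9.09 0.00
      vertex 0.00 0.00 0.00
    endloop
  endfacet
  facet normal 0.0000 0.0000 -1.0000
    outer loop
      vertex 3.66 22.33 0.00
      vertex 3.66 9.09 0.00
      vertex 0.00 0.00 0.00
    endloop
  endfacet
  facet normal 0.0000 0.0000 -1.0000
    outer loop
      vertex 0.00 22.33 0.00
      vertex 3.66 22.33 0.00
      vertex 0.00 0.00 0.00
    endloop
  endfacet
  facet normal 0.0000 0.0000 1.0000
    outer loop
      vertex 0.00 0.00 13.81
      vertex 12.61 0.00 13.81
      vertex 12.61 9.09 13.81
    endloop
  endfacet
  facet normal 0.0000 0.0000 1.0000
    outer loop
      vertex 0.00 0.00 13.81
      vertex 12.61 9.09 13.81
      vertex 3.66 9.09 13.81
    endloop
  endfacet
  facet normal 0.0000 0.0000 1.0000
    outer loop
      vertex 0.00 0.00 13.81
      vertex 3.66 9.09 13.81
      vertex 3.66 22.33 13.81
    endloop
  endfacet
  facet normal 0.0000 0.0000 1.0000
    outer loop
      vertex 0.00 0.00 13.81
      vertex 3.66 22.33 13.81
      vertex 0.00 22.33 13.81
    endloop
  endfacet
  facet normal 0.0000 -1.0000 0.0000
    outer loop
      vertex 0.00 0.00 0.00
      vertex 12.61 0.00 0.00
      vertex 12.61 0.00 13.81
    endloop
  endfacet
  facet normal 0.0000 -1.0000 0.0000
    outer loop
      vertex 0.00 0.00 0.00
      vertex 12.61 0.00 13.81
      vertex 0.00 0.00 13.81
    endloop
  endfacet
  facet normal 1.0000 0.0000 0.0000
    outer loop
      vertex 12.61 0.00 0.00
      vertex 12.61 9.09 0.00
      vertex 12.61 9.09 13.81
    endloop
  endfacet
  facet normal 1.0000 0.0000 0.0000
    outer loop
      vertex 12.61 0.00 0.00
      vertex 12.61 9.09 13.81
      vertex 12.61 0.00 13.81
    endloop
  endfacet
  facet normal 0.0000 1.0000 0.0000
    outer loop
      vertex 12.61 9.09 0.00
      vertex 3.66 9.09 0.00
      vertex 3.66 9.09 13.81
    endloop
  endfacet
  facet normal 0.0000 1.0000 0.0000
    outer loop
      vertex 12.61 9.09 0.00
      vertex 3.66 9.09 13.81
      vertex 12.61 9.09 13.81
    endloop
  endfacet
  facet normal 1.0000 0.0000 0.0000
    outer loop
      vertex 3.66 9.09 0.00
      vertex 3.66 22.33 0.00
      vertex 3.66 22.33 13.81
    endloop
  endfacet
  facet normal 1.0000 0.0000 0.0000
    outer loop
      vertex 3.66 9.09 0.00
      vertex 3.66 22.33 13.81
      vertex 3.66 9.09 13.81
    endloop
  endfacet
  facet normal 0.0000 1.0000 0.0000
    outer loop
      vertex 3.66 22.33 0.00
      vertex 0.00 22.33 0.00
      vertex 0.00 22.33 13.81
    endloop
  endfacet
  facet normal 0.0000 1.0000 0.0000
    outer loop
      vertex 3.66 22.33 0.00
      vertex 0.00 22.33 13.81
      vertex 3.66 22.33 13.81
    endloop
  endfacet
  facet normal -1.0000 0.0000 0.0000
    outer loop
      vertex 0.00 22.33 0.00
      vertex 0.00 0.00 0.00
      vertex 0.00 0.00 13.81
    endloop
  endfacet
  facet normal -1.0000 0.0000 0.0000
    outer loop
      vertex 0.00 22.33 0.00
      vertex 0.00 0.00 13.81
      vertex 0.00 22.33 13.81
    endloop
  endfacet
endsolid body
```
; perimeter-only toolpath
G21 ; units = mm
G90 ; absolute positioning
G28 ; home
; layer 1
G0 Z3.45
G0 X0.00 Y0.00
G1 X12.61 Y0.00
G1 X12.61 Y9.09
G1 X3.66 Y9.09
G1 X3.66 Y22.33
G1 X0.00 Y22.33
G1 X0.00 Y0.00
; layer 2
G0 Z6.91
G0 X0.00 Y0.00
G1 X12.61 Y0.00
G1 X12.61 Y9.09
G1 X3.66 Y9.09
G1 X3.66 Y22.33
G1 X0.00 Y22.33
G1 X0.00 Y0.00
; layer 3
G0 Z10.36
G0 X0.00 Y0.00
G1 X12.61 Y0.00
G1 X12.61 Y9.09
G1 X3.66 Y9.09
G1 X3.66 Y22.33
G1 X0.00 Y22.33
G1 X0.00 Y0.00
; layer 4
G0 Z13.81
G0 X0.00 Y0.00
G1 X12.61 Y0.00
G1 X12.61 Y9.09
G1 X3.66 Y9.09
G1 X3.66 Y22.33
G1 X0.00 Y22.33
G1 X0.00 Y0.00
M2 ; end

The solid is an L-shaped prism: outer 12.6 × 22.3 mm, arm thicknesses ≈ 9.09 mm (horizontal) and 3.66 mm (vertical), extruded 13.8 mm in z. Slicing at Δz = 3.45 mm — 4 equal slices spanning the solid's height, so layer i sits at z = i·h/4 — gives 4 non-empty perimeters. Each is a 6-segment closed polygon; G0 lifts to the layer z and rapids to the start vertex, then G1 traces the edges.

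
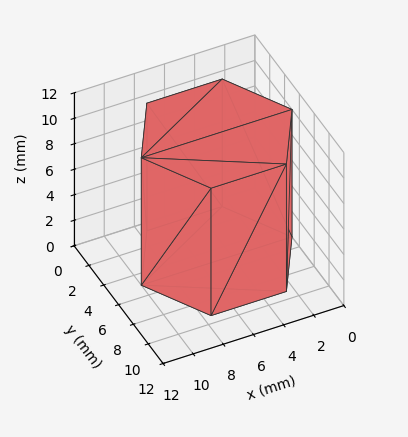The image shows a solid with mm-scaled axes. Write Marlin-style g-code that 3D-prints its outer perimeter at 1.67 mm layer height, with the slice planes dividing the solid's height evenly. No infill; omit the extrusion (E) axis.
Reading the render: the shape is a regular 6-sided prism (a cylinder approximated with 6 flat sides), circumscribed radius ≈ 5 mm, height ≈ 10 mm (dimensions read to the nearest mm from the axis ticks). For the g-code, the solid's height is divided into equal slices at the stated Δz and each level perimeter traced with G1 moves after a G0 lift.

; perimeter-only toolpath
G21 ; units = mm
G90 ; absolute positioning
G28 ; home
; layer 1
G0 Z1.67
G0 X10.00 Y5.00
G1 X7.50 Y9.33
G1 X2.50 Y9.33
G1 X0.00 Y5.00
G1 X2.50 Y0.67
G1 X7.50 Y0.67
G1 X10.00 Y5.00
; layer 2
G0 Z3.33
G0 X10.00 Y5.00
G1 X7.50 Y9.33
G1 X2.50 Y9.33
G1 X0.00 Y5.00
G1 X2.50 Y0.67
G1 X7.50 Y0.67
G1 X10.00 Y5.00
; layer 3
G0 Z5.00
G0 X10.00 Y5.00
G1 X7.50 Y9.33
G1 X2.50 Y9.33
G1 X0.00 Y5.00
G1 X2.50 Y0.67
G1 X7.50 Y0.67
G1 X10.00 Y5.00
; layer 4
G0 Z6.67
G0 X10.00 Y5.00
G1 X7.50 Y9.33
G1 X2.50 Y9.33
G1 X0.00 Y5.00
G1 X2.50 Y0.67
G1 X7.50 Y0.67
G1 X10.00 Y5.00
; layer 5
G0 Z8.33
G0 X10.00 Y5.00
G1 X7.50 Y9.33
G1 X2.50 Y9.33
G1 X0.00 Y5.00
G1 X2.50 Y0.67
G1 X7.50 Y0.67
G1 X10.00 Y5.00
; layer 6
G0 Z10.00
G0 X10.00 Y5.00
G1 X7.50 Y9.33
G1 X2.50 Y9.33
G1 X0.00 Y5.00
G1 X2.50 Y0.67
G1 X7.50 Y0.67
G1 X10.00 Y5.00
M2 ; end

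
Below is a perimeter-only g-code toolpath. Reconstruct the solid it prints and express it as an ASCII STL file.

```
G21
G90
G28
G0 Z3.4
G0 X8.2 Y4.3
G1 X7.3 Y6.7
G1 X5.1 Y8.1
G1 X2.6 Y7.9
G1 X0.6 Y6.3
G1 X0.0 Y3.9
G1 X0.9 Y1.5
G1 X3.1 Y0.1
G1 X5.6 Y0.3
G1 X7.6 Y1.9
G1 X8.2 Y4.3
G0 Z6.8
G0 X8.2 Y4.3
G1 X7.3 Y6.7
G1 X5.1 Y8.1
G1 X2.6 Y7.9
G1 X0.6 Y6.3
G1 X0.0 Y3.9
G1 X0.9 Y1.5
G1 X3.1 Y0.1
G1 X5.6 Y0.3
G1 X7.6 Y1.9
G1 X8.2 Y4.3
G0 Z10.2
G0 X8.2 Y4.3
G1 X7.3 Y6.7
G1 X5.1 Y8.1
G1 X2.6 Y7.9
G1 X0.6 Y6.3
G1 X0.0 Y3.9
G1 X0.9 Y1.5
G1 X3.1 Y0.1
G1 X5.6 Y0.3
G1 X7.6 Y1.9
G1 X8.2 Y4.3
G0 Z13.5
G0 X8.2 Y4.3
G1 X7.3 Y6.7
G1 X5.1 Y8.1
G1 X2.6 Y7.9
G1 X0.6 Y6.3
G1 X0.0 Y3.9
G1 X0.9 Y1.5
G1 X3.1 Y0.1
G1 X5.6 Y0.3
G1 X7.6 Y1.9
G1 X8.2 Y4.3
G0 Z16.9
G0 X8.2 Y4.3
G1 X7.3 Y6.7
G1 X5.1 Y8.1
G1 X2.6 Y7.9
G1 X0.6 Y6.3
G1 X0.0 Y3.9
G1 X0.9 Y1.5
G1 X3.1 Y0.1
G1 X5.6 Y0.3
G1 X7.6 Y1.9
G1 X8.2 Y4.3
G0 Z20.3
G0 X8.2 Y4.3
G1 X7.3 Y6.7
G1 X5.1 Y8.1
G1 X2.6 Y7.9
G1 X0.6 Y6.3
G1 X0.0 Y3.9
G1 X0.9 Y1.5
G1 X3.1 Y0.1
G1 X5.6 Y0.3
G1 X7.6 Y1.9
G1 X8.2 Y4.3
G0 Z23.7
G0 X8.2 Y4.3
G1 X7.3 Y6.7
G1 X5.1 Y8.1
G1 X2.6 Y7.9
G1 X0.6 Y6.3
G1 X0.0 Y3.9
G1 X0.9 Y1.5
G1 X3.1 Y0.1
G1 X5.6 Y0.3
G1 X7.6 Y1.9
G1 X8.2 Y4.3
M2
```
solid part
  facet normal 0.0000 0.0000 -1.0000
    outer loop
      vertex 5.1 8.1 0.0
      vertex 7.3 6.7 0.0
      vertex 8.2 4.3 0.0
    endloop
  endfacet
  facet normal 0.0000 0.0000 -1.0000
    outer loop
      vertex 2.6 7.9 0.0
      vertex 5.1 8.1 0.0
      vertex 8.2 4.3 0.0
    endloop
  endfacet
  facet normal 0.0000 0.0000 -1.0000
    outer loop
      vertex 0.6 6.3 0.0
      vertex 2.6 7.9 0.0
      vertex 8.2 4.3 0.0
    endloop
  endfacet
  facet normal 0.0000 0.0000 -1.0000
    outer loop
      vertex 0.0 3.9 0.0
      vertex 0.6 6.3 0.0
      vertex 8.2 4.3 0.0
    endloop
  endfacet
  facet normal 0.0000 0.0000 -1.0000
    outer loop
      vertex 0.9 1.5 0.0
      vertex 0.0 3.9 0.0
      vertex 8.2 4.3 0.0
    endloop
  endfacet
  facet normal 0.0000 0.0000 -1.0000
    outer loop
      vertex 3.1 0.1 0.0
      vertex 0.9 1.5 0.0
      vertex 8.2 4.3 0.0
    endloop
  endfacet
  facet normal 0.0000 0.0000 -1.0000
    outer loop
      vertex 5.6 0.3 0.0
      vertex 3.1 0.1 0.0
      vertex 8.2 4.3 0.0
    endloop
  endfacet
  facet normal 0.0000 0.0000 -1.0000
    outer loop
      vertex 7.6 1.9 0.0
      vertex 5.6 0.3 0.0
      vertex 8.2 4.3 0.0
    endloop
  endfacet
  facet normal 0.0000 0.0000 1.0000
    outer loop
      vertex 8.2 4.3 23.7
      vertex 7.3 6.7 23.7
      vertex 5.1 8.1 23.7
    endloop
  endfacet
  facet normal 0.0000 0.0000 1.0000
    outer loop
      vertex 8.2 4.3 23.7
      vertex 5.1 8.1 23.7
      vertex 2.6 7.9 23.7
    endloop
  endfacet
  facet normal 0.0000 0.0000 1.0000
    outer loop
      vertex 8.2 4.3 23.7
      vertex 2.6 7.9 23.7
      vertex 0.6 6.3 23.7
    endloop
  endfacet
  facet normal 0.0000 0.0000 1.0000
    outer loop
      vertex 8.2 4.3 23.7
      vertex 0.6 6.3 23.7
      vertex 0.0 3.9 23.7
    endloop
  endfacet
  facet normal 0.0000 0.0000 1.0000
    outer loop
      vertex 8.2 4.3 23.7
      vertex 0.0 3.9 23.7
      vertex 0.9 1.5 23.7
    endloop
  endfacet
  facet normal 0.0000 0.0000 1.0000
    outer loop
      vertex 8.2 4.3 23.7
      vertex 0.9 1.5 23.7
      vertex 3.1 0.1 23.7
    endloop
  endfacet
  facet normal 0.0000 0.0000 1.0000
    outer loop
      vertex 8.2 4.3 23.7
      vertex 3.1 0.1 23.7
      vertex 5.6 0.3 23.7
    endloop
  endfacet
  facet normal 0.0000 0.0000 1.0000
    outer loop
      vertex 8.2 4.3 23.7
      vertex 5.6 0.3 23.7
      vertex 7.6 1.9 23.7
    endloop
  endfacet
  facet normal 0.9363 0.3511 0.0000
    outer loop
      vertex 8.2 4.3 0.0
      vertex 7.3 6.7 0.0
      vertex 7.3 6.7 23.7
    endloop
  endfacet
  facet normal 0.9363 0.3511 0.0000
    outer loop
      vertex 8.2 4.3 0.0
      vertex 7.3 6.7 23.7
      vertex 8.2 4.3 23.7
    endloop
  endfacet
  facet normal 0.5369 0.8437 0.0000
    outer loop
      vertex 7.3 6.7 0.0
      vertex 5.1 8.1 0.0
      vertex 5.1 8.1 23.7
    endloop
  endfacet
  facet normal 0.5369 0.8437 0.0000
    outer loop
      vertex 7.3 6.7 0.0
      vertex 5.1 8.1 23.7
      vertex 7.3 6.7 23.7
    endloop
  endfacet
  facet normal -0.0797 0.9968 0.0000
    outer loop
      vertex 5.1 8.1 0.0
      vertex 2.6 7.9 0.0
      vertex 2.6 7.9 23.7
    endloop
  endfacet
  facet normal -0.0797 0.9968 0.0000
    outer loop
      vertex 5.1 8.1 0.0
      vertex 2.6 7.9 23.7
      vertex 5.1 8.1 23.7
    endloop
  endfacet
  facet normal -0.6247 0.7809 0.0000
    outer loop
      vertex 2.6 7.9 0.0
      vertex 0.6 6.3 0.0
      vertex 0.6 6.3 23.7
    endloop
  endfacet
  facet normal -0.6247 0.7809 0.0000
    outer loop
      vertex 2.6 7.9 0.0
      vertex 0.6 6.3 23.7
      vertex 2.6 7.9 23.7
    endloop
  endfacet
  facet normal -0.9701 0.2425 0.0000
    outer loop
      vertex 0.6 6.3 0.0
      vertex 0.0 3.9 0.0
      vertex 0.0 3.9 23.7
    endloop
  endfacet
  facet normal -0.9701 0.2425 0.0000
    outer loop
      vertex 0.6 6.3 0.0
      vertex 0.0 3.9 23.7
      vertex 0.6 6.3 23.7
    endloop
  endfacet
  facet normal -0.9363 -0.3511 0.0000
    outer loop
      vertex 0.0 3.9 0.0
      vertex 0.9 1.5 0.0
      vertex 0.9 1.5 23.7
    endloop
  endfacet
  facet normal -0.9363 -0.3511 0.0000
    outer loop
      vertex 0.0 3.9 0.0
      vertex 0.9 1.5 23.7
      vertex 0.0 3.9 23.7
    endloop
  endfacet
  facet normal -0.5369 -0.8437 0.0000
    outer loop
      vertex 0.9 1.5 0.0
      vertex 3.1 0.1 0.0
      vertex 3.1 0.1 23.7
    endloop
  endfacet
  facet normal -0.5369 -0.8437 0.0000
    outer loop
      vertex 0.9 1.5 0.0
      vertex 3.1 0.1 23.7
      vertex 0.9 1.5 23.7
    endloop
  endfacet
  facet normal 0.0797 -0.9968 0.0000
    outer loop
      vertex 3.1 0.1 0.0
      vertex 5.6 0.3 0.0
      vertex 5.6 0.3 23.7
    endloop
  endfacet
  facet normal 0.0797 -0.9968 0.0000
    outer loop
      vertex 3.1 0.1 0.0
      vertex 5.6 0.3 23.7
      vertex 3.1 0.1 23.7
    endloop
  endfacet
  facet normal 0.6247 -0.7809 0.0000
    outer loop
      vertex 5.6 0.3 0.0
      vertex 7.6 1.9 0.0
      vertex 7.6 1.9 23.7
    endloop
  endfacet
  facet normal 0.6247 -0.7809 0.0000
    outer loop
      vertex 5.6 0.3 0.0
      vertex 7.6 1.9 23.7
      vertex 5.6 0.3 23.7
    endloop
  endfacet
  facet normal 0.9701 -0.2425 0.0000
    outer loop
      vertex 7.6 1.9 0.0
      vertex 8.2 4.3 0.0
      vertex 8.2 4.3 23.7
    endloop
  endfacet
  facet normal 0.9701 -0.2425 0.0000
    outer loop
      vertex 7.6 1.9 0.0
      vertex 8.2 4.3 23.7
      vertex 7.6 1.9 23.7
    endloop
  endfacet
endsolid part

The G0 Z moves step by Δz≈3.4 mm. Every layer's G1 loop is the same polygon, so the solid is a straight extrusion of it from z=0 to z≈23.7. Closing with flat bottom and top caps and triangulating gives 36 facets — a regular 10-sided prism (a cylinder approximated with 10 flat sides), circumscribed radius ≈ 4.1 mm, height ≈ 23.7 mm.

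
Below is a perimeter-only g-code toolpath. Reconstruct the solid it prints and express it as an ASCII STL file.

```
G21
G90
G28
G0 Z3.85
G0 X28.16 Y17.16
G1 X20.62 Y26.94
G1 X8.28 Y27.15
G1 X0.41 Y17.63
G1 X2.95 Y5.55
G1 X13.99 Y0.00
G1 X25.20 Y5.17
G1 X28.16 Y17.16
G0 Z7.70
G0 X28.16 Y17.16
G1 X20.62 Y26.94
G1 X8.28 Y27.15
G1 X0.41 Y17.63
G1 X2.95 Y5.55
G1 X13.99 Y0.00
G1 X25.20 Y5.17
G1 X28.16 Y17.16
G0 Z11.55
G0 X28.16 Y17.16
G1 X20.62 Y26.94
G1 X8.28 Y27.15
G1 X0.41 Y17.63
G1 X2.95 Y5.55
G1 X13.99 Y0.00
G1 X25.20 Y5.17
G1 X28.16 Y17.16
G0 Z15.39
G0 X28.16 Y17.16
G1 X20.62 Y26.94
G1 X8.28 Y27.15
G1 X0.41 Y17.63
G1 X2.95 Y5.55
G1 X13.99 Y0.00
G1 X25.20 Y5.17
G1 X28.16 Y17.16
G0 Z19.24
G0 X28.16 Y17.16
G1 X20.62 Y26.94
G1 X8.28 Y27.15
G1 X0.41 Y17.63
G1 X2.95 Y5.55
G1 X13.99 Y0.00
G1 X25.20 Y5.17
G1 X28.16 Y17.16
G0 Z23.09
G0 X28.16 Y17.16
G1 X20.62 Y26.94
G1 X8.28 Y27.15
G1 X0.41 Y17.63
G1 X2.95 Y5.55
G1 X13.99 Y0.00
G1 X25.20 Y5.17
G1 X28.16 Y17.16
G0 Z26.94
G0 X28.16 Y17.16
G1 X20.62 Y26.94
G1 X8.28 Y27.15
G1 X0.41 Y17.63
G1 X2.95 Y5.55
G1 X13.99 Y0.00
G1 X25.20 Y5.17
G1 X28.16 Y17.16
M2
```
solid part
  facet normal 0.0000 0.0000 -1.0000
    outer loop
      vertex 8.28 27.15 0.00
      vertex 20.62 26.94 0.00
      vertex 28.16 17.16 0.00
    endloop
  endfacet
  facet normal 0.0000 0.0000 -1.0000
    outer loop
      vertex 0.41 17.63 0.00
      vertex 8.28 27.15 0.00
      vertex 28.16 17.16 0.00
    endloop
  endfacet
  facet normal 0.0000 0.0000 -1.0000
    outer loop
      vertex 2.95 5.55 0.00
      vertex 0.41 17.63 0.00
      vertex 28.16 17.16 0.00
    endloop
  endfacet
  facet normal 0.0000 0.0000 -1.0000
    outer loop
      vertex 13.99 0.00 0.00
      vertex 2.95 5.55 0.00
      vertex 28.16 17.16 0.00
    endloop
  endfacet
  facet normal 0.0000 0.0000 -1.0000
    outer loop
      vertex 25.20 5.17 0.00
      vertex 13.99 0.00 0.00
      vertex 28.16 17.16 0.00
    endloop
  endfacet
  facet normal 0.0000 0.0000 1.0000
    outer loop
      vertex 28.16 17.16 26.94
      vertex 20.62 26.94 26.94
      vertex 8.28 27.15 26.94
    endloop
  endfacet
  facet normal 0.0000 0.0000 1.0000
    outer loop
      vertex 28.16 17.16 26.94
      vertex 8.28 27.15 26.94
      vertex 0.41 17.63 26.94
    endloop
  endfacet
  facet normal 0.0000 0.0000 1.0000
    outer loop
      vertex 28.16 17.16 26.94
      vertex 0.41 17.63 26.94
      vertex 2.95 5.55 26.94
    endloop
  endfacet
  facet normal 0.0000 0.0000 1.0000
    outer loop
      vertex 28.16 17.16 26.94
      vertex 2.95 5.55 26.94
      vertex 13.99 0.00 26.94
    endloop
  endfacet
  facet normal 0.0000 0.0000 1.0000
    outer loop
      vertex 28.16 17.16 26.94
      vertex 13.99 0.00 26.94
      vertex 25.20 5.17 26.94
    endloop
  endfacet
  facet normal 0.7920 0.6106 0.0000
    outer loop
      vertex 28.16 17.16 0.00
      vertex 20.62 26.94 0.00
      vertex 20.62 26.94 26.94
    endloop
  endfacet
  facet normal 0.7920 0.6106 0.0000
    outer loop
      vertex 28.16 17.16 0.00
      vertex 20.62 26.94 26.94
      vertex 28.16 17.16 26.94
    endloop
  endfacet
  facet normal 0.0170 0.9999 0.0000
    outer loop
      vertex 20.62 26.94 0.00
      vertex 8.28 27.15 0.00
      vertex 8.28 27.15 26.94
    endloop
  endfacet
  facet normal 0.0170 0.9999 0.0000
    outer loop
      vertex 20.62 26.94 0.00
      vertex 8.28 27.15 26.94
      vertex 20.62 26.94 26.94
    endloop
  endfacet
  facet normal -0.7707 0.6372 0.0000
    outer loop
      vertex 8.28 27.15 0.00
      vertex 0.41 17.63 0.00
      vertex 0.41 17.63 26.94
    endloop
  endfacet
  facet normal -0.7707 0.6372 0.0000
    outer loop
      vertex 8.28 27.15 0.00
      vertex 0.41 17.63 26.94
      vertex 8.28 27.15 26.94
    endloop
  endfacet
  facet normal -0.9786 -0.2058 0.0000
    outer loop
      vertex 0.41 17.63 0.00
      vertex 2.95 5.55 0.00
      vertex 2.95 5.55 26.94
    endloop
  endfacet
  facet normal -0.9786 -0.2058 0.0000
    outer loop
      vertex 0.41 17.63 0.00
      vertex 2.95 5.55 26.94
      vertex 0.41 17.63 26.94
    endloop
  endfacet
  facet normal -0.4492 -0.8935 0.0000
    outer loop
      vertex 2.95 5.55 0.00
      vertex 13.99 0.00 0.00
      vertex 13.99 0.00 26.94
    endloop
  endfacet
  facet normal -0.4492 -0.8935 0.0000
    outer loop
      vertex 2.95 5.55 0.00
      vertex 13.99 0.00 26.94
      vertex 2.95 5.55 26.94
    endloop
  endfacet
  facet normal 0.4188 -0.9081 0.0000
    outer loop
      vertex 13.99 0.00 0.00
      vertex 25.20 5.17 0.00
      vertex 25.20 5.17 26.94
    endloop
  endfacet
  facet normal 0.4188 -0.9081 0.0000
    outer loop
      vertex 13.99 0.00 0.00
      vertex 25.20 5.17 26.94
      vertex 13.99 0.00 26.94
    endloop
  endfacet
  facet normal 0.9709 -0.2397 0.0000
    outer loop
      vertex 25.20 5.17 0.00
      vertex 28.16 17.16 0.00
      vertex 28.16 17.16 26.94
    endloop
  endfacet
  facet normal 0.9709 -0.2397 0.0000
    outer loop
      vertex 25.20 5.17 0.00
      vertex 28.16 17.16 26.94
      vertex 25.20 5.17 26.94
    endloop
  endfacet
endsolid part

The G0 Z moves step by Δz≈3.85 mm. Every layer's G1 loop is the same polygon, so the solid is a straight extrusion of it from z=0 to z≈26.9. Closing with flat bottom and top caps and triangulating gives 24 facets — a regular 7-sided prism (a cylinder approximated with 7 flat sides), circumscribed radius ≈ 14.2 mm, height ≈ 26.9 mm.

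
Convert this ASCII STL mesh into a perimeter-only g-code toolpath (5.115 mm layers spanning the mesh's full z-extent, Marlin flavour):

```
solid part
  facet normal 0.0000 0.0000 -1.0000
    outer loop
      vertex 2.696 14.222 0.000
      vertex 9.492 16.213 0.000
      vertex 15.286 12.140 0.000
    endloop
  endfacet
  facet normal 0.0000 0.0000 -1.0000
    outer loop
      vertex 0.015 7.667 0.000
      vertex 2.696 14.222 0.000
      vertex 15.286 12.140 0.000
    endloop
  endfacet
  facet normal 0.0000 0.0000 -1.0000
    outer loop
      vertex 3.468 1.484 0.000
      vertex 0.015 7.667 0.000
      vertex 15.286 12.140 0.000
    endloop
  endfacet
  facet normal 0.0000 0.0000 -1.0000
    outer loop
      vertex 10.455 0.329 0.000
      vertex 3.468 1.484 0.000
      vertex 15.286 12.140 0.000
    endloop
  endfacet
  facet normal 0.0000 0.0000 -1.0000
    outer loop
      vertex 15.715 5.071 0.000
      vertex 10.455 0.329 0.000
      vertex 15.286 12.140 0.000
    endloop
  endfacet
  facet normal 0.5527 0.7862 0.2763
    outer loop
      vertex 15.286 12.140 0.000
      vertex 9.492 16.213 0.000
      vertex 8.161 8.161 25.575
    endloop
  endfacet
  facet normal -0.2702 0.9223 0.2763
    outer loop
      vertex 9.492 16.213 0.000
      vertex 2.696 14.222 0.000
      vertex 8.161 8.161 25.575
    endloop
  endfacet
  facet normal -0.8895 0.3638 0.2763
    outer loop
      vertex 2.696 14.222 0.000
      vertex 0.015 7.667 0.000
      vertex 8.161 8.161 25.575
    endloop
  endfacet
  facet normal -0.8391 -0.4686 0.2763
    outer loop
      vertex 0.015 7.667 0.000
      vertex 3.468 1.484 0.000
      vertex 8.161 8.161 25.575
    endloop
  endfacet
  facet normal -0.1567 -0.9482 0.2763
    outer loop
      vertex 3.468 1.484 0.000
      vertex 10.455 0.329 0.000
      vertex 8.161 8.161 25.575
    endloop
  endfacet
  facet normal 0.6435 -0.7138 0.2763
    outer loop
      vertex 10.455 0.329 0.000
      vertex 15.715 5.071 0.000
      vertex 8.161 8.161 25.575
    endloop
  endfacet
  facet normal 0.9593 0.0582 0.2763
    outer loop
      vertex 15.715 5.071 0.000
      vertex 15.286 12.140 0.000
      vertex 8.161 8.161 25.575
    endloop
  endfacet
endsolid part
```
; perimeter-only toolpath
G21 ; units = mm
G90 ; absolute positioning
G28 ; home
; layer 1
G0 Z5.115
G0 X13.861 Y11.344
G1 X9.226 Y14.603
G1 X3.789 Y13.010
G1 X1.644 Y7.766
G1 X4.407 Y2.819
G1 X9.996 Y1.895
G1 X14.204 Y5.689
G1 X13.861 Y11.344
; layer 2
G0 Z10.230
G0 X12.436 Y10.548
G1 X8.960 Y12.992
G1 X4.882 Y11.798
G1 X3.273 Y7.865
G1 X5.345 Y4.155
G1 X9.537 Y3.462
G1 X12.693 Y6.307
G1 X12.436 Y10.548
; layer 3
G0 Z15.345
G0 X11.011 Y9.753
G1 X8.693 Y11.382
G1 X5.975 Y10.585
G1 X4.903 Y7.963
G1 X6.284 Y5.490
G1 X9.079 Y5.028
G1 X11.183 Y6.925
G1 X11.011 Y9.753
; layer 4
G0 Z20.460
G0 X9.586 Y8.957
G1 X8.427 Y9.771
G1 X7.068 Y9.373
G1 X6.532 Y8.062
G1 X7.222 Y6.826
G1 X8.620 Y6.595
G1 X9.672 Y7.543
G1 X9.586 Y8.957
M2 ; end

The solid is a regular 7-sided pyramid, base circumscribed radius ≈ 8.16 mm, apex at z ≈ 25.6 mm. Slicing at Δz = 5.115 mm — 5 equal slices spanning the solid's height, so layer i sits at z = i·h/5 — gives 4 non-empty perimeters. Each is a 7-segment closed polygon; G0 lifts to the layer z and rapids to the start vertex, then G1 traces the edges. The cross-section shrinks linearly with z (the slice at the apex is degenerate and omitted).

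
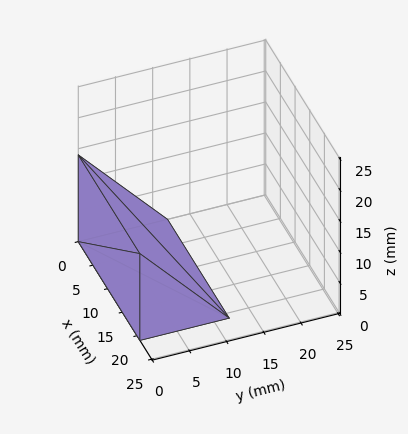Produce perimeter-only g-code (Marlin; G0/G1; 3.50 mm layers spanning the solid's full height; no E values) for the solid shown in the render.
Reading the render: the shape is a wedge (ramp): 21 × 12 mm base, rising to 14 mm along the y=0 edge and sloping linearly to z=0 at y=12 (dimensions read to the nearest mm from the axis ticks). For the g-code, the solid's height is divided into equal slices at the stated Δz and each level perimeter traced with G1 moves after a G0 lift.

; perimeter-only toolpath
G21 ; units = mm
G90 ; absolute positioning
G28 ; home
; layer 1
G0 Z3.50
G0 X0.00 Y0.00
G1 X21.00 Y0.00
G1 X21.00 Y9.00
G1 X0.00 Y9.00
G1 X0.00 Y0.00
; layer 2
G0 Z7.00
G0 X0.00 Y0.00
G1 X21.00 Y0.00
G1 X21.00 Y6.00
G1 X0.00 Y6.00
G1 X0.00 Y0.00
; layer 3
G0 Z10.50
G0 X0.00 Y0.00
G1 X21.00 Y0.00
G1 X21.00 Y3.00
G1 X0.00 Y3.00
G1 X0.00 Y0.00
M2 ; end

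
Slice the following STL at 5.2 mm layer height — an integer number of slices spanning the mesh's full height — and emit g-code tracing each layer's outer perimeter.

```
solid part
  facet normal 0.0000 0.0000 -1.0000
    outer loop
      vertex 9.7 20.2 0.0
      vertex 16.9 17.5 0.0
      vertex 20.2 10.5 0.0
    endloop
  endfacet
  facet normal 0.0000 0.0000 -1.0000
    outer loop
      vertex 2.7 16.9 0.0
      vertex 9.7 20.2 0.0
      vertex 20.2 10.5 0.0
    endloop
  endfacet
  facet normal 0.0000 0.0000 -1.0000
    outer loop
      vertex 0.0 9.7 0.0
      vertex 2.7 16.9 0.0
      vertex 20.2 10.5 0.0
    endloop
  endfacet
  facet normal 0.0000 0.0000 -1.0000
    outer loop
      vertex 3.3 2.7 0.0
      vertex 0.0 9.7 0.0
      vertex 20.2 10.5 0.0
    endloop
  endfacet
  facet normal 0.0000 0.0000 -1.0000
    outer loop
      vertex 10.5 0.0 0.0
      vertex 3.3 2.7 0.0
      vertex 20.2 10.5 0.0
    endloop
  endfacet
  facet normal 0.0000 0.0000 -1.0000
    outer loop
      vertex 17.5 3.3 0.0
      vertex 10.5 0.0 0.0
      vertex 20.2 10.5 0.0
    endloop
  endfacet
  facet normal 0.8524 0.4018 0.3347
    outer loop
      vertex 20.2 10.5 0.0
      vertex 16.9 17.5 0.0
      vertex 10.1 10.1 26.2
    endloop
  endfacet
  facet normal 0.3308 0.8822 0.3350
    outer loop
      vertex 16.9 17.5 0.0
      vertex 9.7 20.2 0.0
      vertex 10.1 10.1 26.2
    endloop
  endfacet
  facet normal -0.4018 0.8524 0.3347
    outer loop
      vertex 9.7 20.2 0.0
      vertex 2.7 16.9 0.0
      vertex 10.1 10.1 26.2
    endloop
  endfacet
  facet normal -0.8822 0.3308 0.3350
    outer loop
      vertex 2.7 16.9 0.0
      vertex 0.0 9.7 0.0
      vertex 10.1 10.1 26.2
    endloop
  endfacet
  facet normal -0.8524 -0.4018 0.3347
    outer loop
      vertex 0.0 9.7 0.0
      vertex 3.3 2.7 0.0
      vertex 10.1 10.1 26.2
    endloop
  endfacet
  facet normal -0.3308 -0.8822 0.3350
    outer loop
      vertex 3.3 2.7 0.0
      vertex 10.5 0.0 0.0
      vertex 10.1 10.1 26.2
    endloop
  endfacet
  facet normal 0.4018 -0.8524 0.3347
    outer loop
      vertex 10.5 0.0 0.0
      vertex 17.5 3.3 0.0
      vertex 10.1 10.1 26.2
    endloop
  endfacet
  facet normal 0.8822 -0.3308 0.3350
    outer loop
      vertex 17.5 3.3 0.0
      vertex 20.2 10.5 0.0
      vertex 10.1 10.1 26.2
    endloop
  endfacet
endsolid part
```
; perimeter-only toolpath
G21 ; units = mm
G90 ; absolute positioning
G28 ; home
; layer 1
G0 Z5.2
G0 X18.2 Y10.4
G1 X15.5 Y16.0
G1 X9.8 Y18.2
G1 X4.2 Y15.5
G1 X2.0 Y9.8
G1 X4.7 Y4.2
G1 X10.4 Y2.0
G1 X16.0 Y4.7
G1 X18.2 Y10.4
; layer 2
G0 Z10.5
G0 X16.2 Y10.3
G1 X14.2 Y14.5
G1 X9.9 Y16.2
G1 X5.7 Y14.2
G1 X4.0 Y9.9
G1 X6.0 Y5.7
G1 X10.3 Y4.0
G1 X14.5 Y6.0
G1 X16.2 Y10.3
; layer 3
G0 Z15.7
G0 X14.1 Y10.3
G1 X12.8 Y13.1
G1 X9.9 Y14.1
G1 X7.1 Y12.8
G1 X6.1 Y9.9
G1 X7.4 Y7.1
G1 X10.3 Y6.1
G1 X13.1 Y7.4
G1 X14.1 Y10.3
; layer 4
G0 Z21.0
G0 X12.1 Y10.2
G1 X11.5 Y11.6
G1 X10.0 Y12.1
G1 X8.6 Y11.5
G1 X8.1 Y10.0
G1 X8.7 Y8.6
G1 X10.2 Y8.1
G1 X11.6 Y8.7
G1 X12.1 Y10.2
M2 ; end

The solid is a regular 8-sided pyramid, base circumscribed radius ≈ 10.1 mm, apex at z ≈ 26.2 mm. Slicing at Δz = 5.2 mm — 5 equal slices spanning the solid's height, so layer i sits at z = i·h/5 — gives 4 non-empty perimeters. Each is a 8-segment closed polygon; G0 lifts to the layer z and rapids to the start vertex, then G1 traces the edges. The cross-section shrinks linearly with z (the slice at the apex is degenerate and omitted).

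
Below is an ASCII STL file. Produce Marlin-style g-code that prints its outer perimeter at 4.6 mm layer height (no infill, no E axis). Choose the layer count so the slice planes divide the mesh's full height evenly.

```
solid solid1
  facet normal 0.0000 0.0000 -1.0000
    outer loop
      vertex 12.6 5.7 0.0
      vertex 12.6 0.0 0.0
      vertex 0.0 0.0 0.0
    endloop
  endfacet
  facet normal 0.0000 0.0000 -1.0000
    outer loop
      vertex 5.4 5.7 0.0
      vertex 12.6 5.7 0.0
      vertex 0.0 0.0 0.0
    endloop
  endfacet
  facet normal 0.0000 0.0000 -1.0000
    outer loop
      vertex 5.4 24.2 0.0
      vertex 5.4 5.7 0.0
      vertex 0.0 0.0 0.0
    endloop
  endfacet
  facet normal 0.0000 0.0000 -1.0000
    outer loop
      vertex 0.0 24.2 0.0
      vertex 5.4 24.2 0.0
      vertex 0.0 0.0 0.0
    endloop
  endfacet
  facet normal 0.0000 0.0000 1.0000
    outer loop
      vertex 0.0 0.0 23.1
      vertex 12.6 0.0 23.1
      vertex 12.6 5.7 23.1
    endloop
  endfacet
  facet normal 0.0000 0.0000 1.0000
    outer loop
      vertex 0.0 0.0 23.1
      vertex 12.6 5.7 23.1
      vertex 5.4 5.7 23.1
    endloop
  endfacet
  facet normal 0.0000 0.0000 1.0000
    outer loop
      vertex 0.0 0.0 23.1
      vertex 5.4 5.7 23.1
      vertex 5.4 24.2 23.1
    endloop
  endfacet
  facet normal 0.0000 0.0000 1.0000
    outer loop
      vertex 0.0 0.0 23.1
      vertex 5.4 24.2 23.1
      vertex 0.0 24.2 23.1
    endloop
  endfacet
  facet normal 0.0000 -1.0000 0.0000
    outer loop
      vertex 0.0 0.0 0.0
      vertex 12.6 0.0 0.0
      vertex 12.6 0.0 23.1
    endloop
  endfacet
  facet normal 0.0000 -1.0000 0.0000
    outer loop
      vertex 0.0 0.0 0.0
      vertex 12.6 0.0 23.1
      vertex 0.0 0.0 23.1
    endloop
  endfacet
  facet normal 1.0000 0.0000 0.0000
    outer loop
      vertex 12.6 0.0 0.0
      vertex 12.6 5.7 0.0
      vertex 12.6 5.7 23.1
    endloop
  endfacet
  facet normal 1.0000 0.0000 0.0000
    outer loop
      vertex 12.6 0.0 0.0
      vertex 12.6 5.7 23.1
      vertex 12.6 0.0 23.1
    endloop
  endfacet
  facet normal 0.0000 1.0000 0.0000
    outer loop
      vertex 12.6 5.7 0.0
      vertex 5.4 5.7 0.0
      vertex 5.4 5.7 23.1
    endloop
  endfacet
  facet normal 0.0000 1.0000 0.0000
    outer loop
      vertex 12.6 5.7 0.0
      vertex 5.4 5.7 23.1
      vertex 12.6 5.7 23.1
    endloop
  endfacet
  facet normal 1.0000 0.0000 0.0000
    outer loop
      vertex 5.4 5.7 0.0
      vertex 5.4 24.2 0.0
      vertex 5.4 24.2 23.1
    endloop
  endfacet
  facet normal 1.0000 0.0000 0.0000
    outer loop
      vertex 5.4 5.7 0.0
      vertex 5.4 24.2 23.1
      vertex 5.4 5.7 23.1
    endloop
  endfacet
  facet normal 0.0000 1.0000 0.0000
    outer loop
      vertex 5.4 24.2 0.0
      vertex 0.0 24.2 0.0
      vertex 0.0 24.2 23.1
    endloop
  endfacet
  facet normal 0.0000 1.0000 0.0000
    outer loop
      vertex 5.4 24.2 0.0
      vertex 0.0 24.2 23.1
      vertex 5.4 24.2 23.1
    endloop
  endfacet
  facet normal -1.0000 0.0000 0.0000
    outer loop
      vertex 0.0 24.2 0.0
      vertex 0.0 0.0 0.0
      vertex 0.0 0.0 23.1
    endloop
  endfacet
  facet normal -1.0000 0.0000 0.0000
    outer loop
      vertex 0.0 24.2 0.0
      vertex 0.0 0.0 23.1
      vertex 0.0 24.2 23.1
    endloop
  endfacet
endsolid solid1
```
; perimeter-only toolpath
G21 ; units = mm
G90 ; absolute positioning
G28 ; home
; layer 1
G0 Z4.6
G0 X0.0 Y0.0
G1 X12.6 Y0.0
G1 X12.6 Y5.7
G1 X5.4 Y5.7
G1 X5.4 Y24.2
G1 X0.0 Y24.2
G1 X0.0 Y0.0
; layer 2
G0 Z9.2
G0 X0.0 Y0.0
G1 X12.6 Y0.0
G1 X12.6 Y5.7
G1 X5.4 Y5.7
G1 X5.4 Y24.2
G1 X0.0 Y24.2
G1 X0.0 Y0.0
; layer 3
G0 Z13.9
G0 X0.0 Y0.0
G1 X12.6 Y0.0
G1 X12.6 Y5.7
G1 X5.4 Y5.7
G1 X5.4 Y24.2
G1 X0.0 Y24.2
G1 X0.0 Y0.0
; layer 4
G0 Z18.5
G0 X0.0 Y0.0
G1 X12.6 Y0.0
G1 X12.6 Y5.7
G1 X5.4 Y5.7
G1 X5.4 Y24.2
G1 X0.0 Y24.2
G1 X0.0 Y0.0
; layer 5
G0 Z23.1
G0 X0.0 Y0.0
G1 X12.6 Y0.0
G1 X12.6 Y5.7
G1 X5.4 Y5.7
G1 X5.4 Y24.2
G1 X0.0 Y24.2
G1 X0.0 Y0.0
M2 ; end

The solid is an L-shaped prism: outer 12.6 × 24.2 mm, arm thicknesses ≈ 5.7 mm (horizontal) and 5.4 mm (vertical), extruded 23.1 mm in z. Slicing at Δz = 4.6 mm — 5 equal slices spanning the solid's height, so layer i sits at z = i·h/5 — gives 5 non-empty perimeters. Each is a 6-segment closed polygon; G0 lifts to the layer z and rapids to the start vertex, then G1 traces the edges.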